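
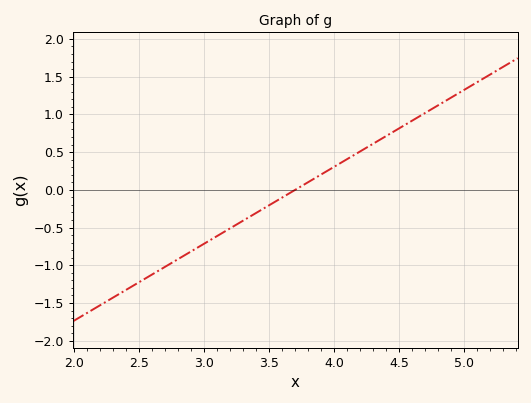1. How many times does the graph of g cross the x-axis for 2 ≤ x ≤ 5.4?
1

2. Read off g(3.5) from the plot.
-0.2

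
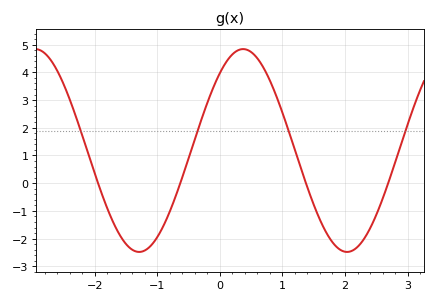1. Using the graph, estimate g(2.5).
-1.14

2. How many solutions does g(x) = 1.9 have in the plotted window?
4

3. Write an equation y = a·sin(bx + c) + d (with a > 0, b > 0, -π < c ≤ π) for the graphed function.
y = 3.66sin(1.89x + 0.87) + 1.18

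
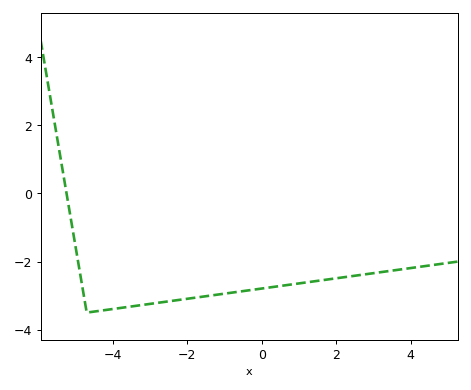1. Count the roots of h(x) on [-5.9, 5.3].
1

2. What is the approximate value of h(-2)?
-3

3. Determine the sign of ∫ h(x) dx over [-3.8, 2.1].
negative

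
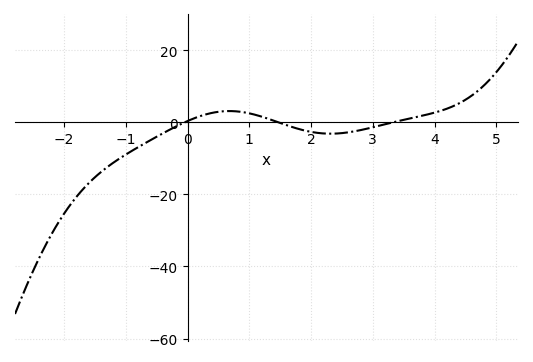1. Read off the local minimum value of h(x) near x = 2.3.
-3.12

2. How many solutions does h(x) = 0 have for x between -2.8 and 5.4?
3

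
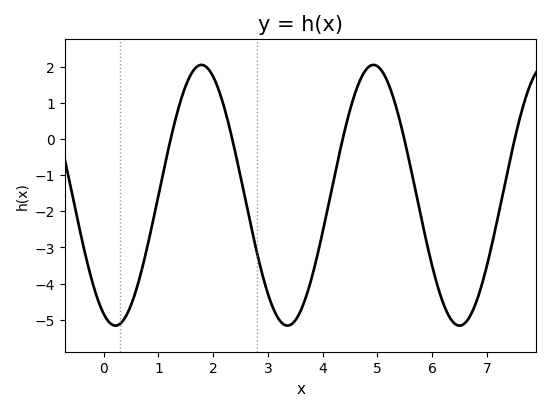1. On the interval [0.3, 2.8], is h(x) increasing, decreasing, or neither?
neither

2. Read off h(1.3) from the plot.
0.5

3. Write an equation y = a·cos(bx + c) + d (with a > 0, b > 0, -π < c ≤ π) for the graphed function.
y = 3.62cos(2x + 2.7) - 1.55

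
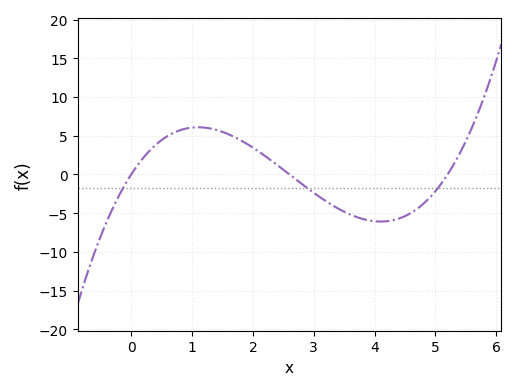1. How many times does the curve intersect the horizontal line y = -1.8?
3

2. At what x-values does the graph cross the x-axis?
0, 2.6, 5.2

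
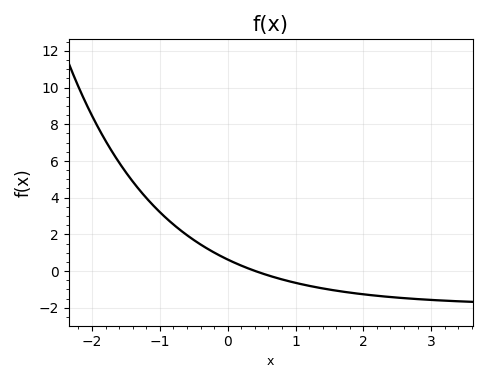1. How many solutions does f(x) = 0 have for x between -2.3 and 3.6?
1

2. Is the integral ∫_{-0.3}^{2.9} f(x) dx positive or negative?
negative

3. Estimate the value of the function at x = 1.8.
-1.2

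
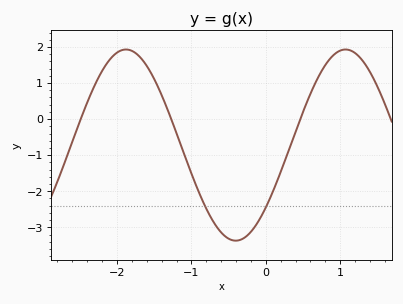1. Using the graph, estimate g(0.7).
1.15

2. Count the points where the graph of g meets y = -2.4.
2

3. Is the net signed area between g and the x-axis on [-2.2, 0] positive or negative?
negative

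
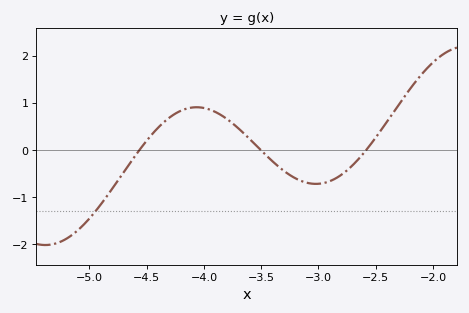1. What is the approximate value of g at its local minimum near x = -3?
-0.7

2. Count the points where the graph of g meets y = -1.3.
1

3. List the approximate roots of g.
-4.55, -3.5, -2.6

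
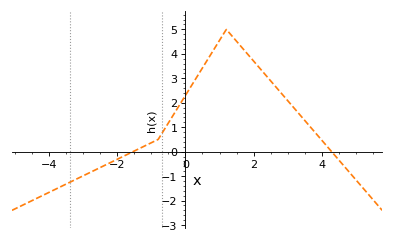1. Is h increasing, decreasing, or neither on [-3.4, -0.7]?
increasing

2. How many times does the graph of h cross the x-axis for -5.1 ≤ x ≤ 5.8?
2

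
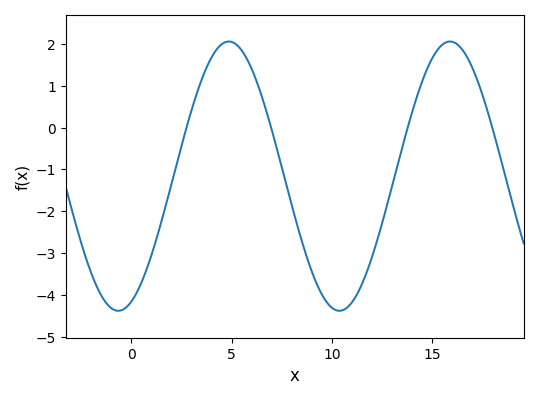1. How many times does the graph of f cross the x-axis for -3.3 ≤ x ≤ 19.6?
4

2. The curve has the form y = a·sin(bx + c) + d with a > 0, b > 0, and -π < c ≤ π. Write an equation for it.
y = 3.22sin(0.57x - 1.2) - 1.16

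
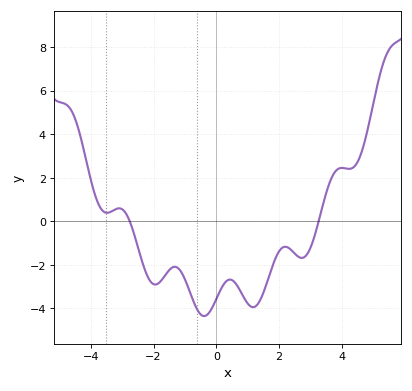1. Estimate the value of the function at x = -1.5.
-2.2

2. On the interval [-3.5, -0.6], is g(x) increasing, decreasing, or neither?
neither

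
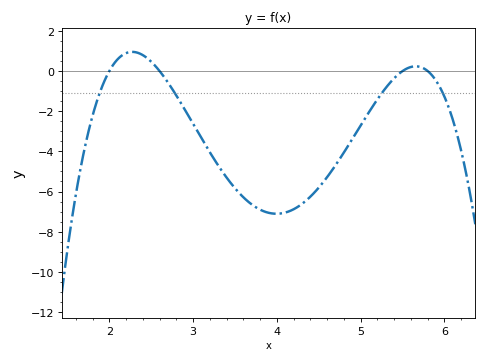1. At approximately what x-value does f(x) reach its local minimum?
4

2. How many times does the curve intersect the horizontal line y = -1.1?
4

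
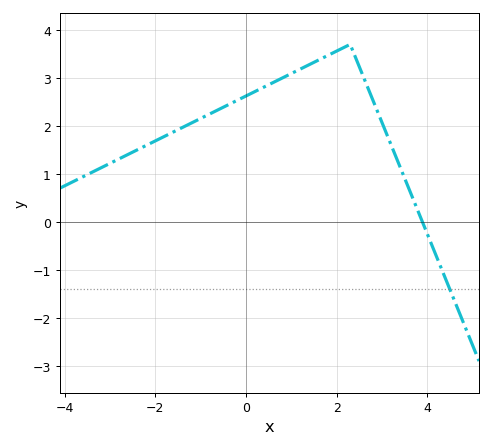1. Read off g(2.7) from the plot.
2.8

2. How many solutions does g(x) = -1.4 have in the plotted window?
1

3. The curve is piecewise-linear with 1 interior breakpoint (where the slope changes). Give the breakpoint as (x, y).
(2.3, 3.7)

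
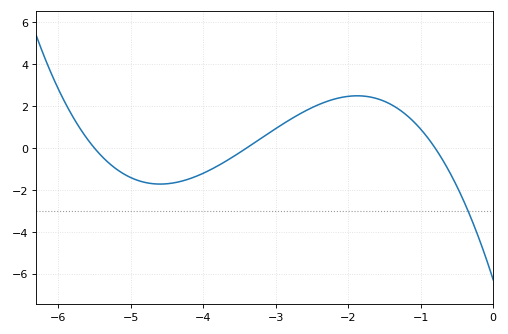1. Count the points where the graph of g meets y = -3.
1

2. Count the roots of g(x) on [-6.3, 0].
3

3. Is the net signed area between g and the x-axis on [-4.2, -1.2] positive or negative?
positive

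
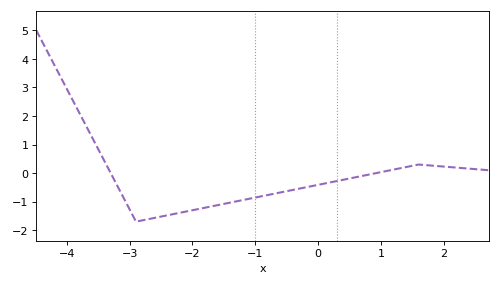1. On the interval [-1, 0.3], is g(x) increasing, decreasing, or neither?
increasing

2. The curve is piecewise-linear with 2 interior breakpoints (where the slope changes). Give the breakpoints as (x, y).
(-2.9, -1.7); (1.6, 0.3)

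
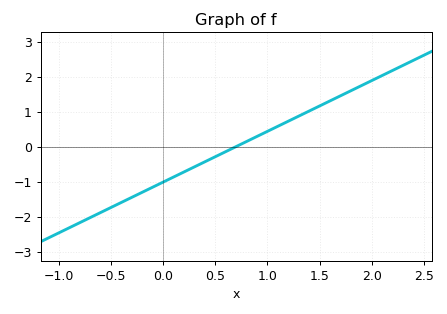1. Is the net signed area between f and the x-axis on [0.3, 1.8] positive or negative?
positive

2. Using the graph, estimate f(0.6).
-0.145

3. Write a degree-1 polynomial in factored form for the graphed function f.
y = 1.45(x - 0.7)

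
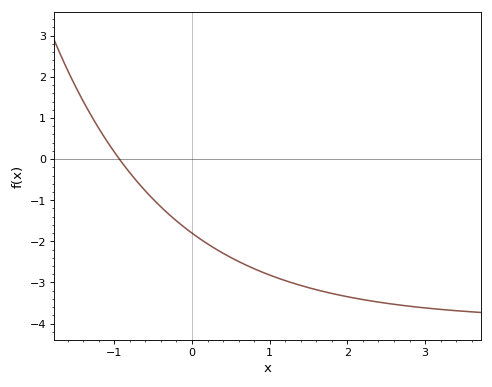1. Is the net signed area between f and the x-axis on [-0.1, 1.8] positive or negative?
negative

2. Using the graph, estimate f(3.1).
-3.6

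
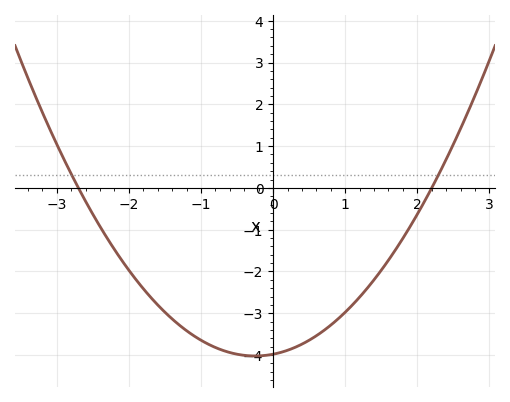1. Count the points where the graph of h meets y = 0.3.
2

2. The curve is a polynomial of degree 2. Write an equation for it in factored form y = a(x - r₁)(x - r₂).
y = 0.67(x + 2.7)(x - 2.2)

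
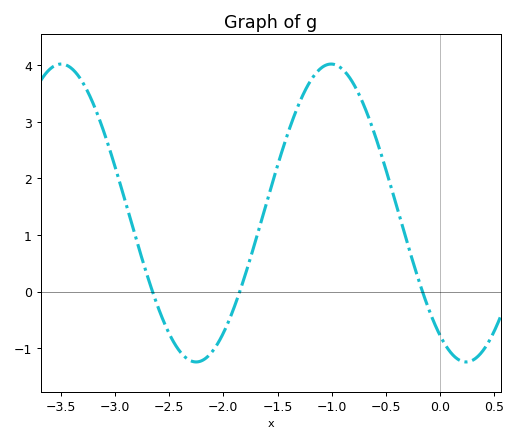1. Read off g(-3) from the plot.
2.2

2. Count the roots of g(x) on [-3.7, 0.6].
3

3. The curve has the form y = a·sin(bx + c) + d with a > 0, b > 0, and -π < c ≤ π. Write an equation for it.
y = 2.63sin(2.5x - 2.2) + 1.39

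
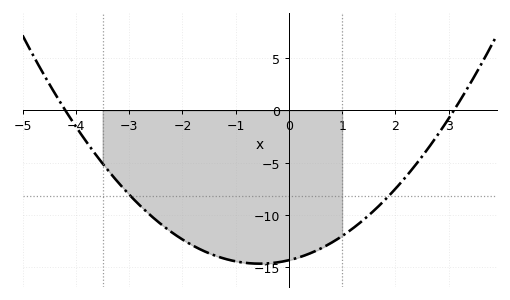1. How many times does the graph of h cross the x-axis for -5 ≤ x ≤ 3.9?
2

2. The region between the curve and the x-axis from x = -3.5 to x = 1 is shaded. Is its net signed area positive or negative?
negative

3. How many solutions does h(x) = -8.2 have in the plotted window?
2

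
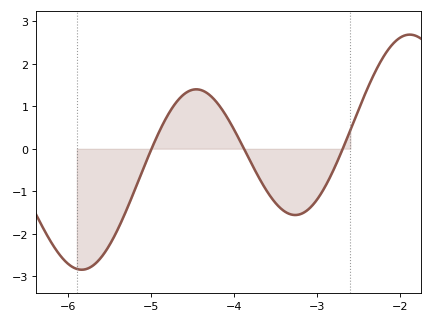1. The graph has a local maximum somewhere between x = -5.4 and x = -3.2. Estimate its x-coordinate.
-4.5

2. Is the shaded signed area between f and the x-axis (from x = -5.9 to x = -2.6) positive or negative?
negative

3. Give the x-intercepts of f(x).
-5, -3.9, -2.7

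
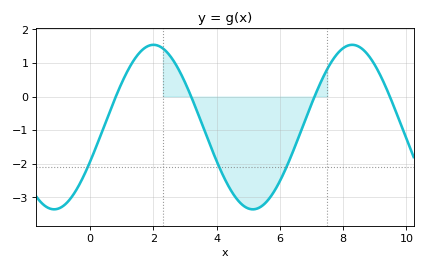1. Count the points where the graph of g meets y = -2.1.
3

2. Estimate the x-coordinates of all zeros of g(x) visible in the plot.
0.812, 3.19, 7.1, 9.48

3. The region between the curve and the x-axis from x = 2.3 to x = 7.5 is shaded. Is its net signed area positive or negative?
negative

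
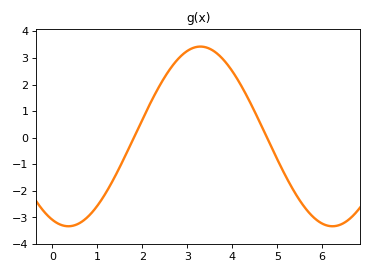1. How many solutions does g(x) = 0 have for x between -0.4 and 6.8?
2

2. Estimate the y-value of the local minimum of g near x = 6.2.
-3.33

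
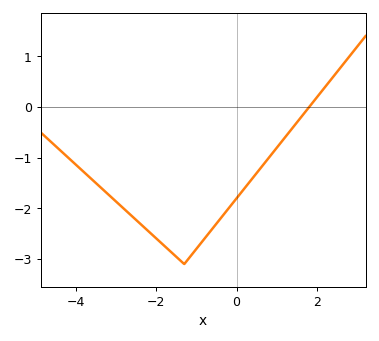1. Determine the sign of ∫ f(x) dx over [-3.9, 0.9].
negative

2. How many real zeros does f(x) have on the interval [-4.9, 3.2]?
1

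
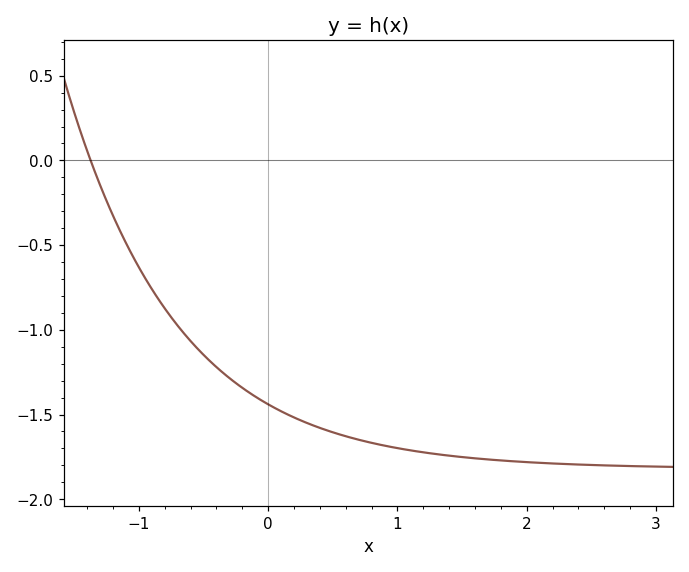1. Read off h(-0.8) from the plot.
-0.85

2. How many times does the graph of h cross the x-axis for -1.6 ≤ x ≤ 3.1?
1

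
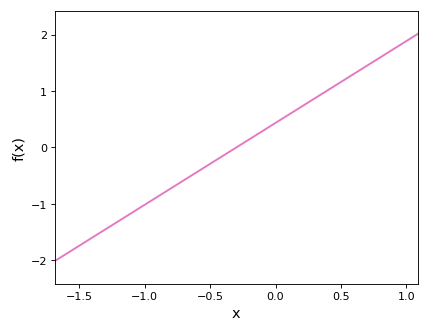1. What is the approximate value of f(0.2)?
0.7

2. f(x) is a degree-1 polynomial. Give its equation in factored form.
y = 1.45(x + 0.3)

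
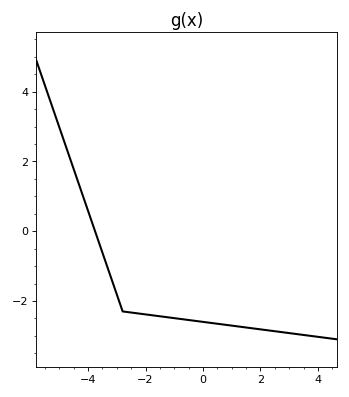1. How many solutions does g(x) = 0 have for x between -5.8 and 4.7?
1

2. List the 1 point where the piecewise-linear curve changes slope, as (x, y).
(-2.8, -2.3)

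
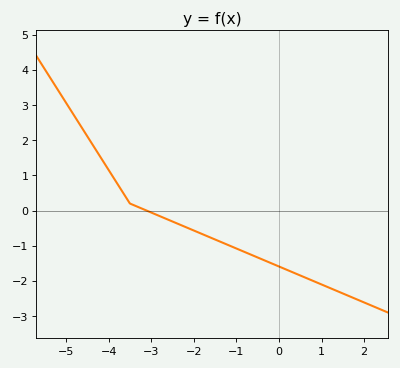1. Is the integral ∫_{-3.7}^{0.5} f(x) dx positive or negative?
negative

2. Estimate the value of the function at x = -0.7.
-1.2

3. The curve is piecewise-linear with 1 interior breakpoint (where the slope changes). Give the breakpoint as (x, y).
(-3.5, 0.2)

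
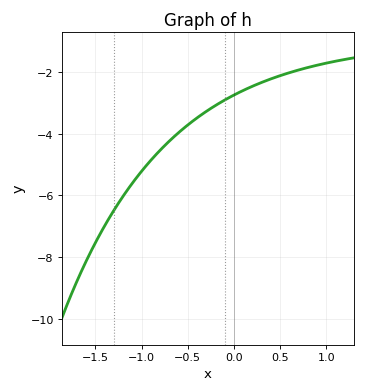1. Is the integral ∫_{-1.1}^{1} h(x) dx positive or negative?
negative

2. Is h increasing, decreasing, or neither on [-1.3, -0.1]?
increasing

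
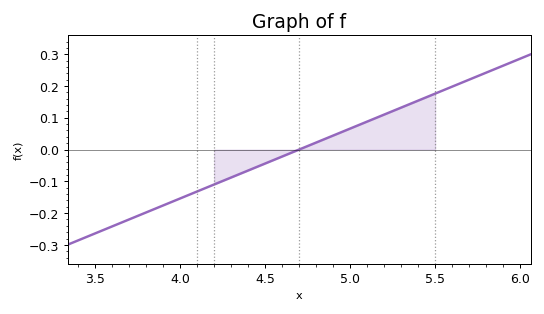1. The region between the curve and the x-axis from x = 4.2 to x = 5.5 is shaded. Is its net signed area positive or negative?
positive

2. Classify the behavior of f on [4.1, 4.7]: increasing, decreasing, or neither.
increasing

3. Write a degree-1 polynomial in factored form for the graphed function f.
y = 0.22(x - 4.7)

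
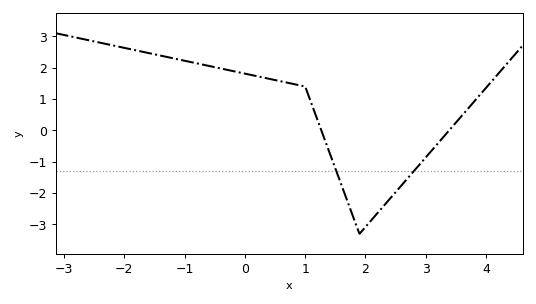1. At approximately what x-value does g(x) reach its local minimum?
1.9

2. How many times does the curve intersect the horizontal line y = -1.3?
2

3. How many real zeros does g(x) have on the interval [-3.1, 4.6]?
2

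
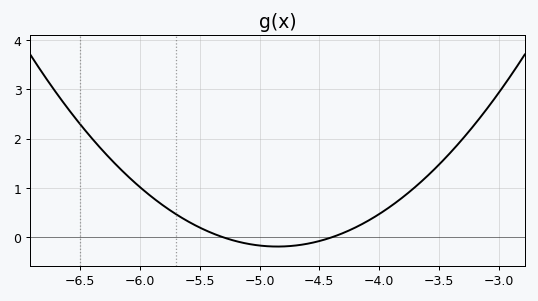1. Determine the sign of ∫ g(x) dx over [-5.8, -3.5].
positive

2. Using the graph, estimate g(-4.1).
0.328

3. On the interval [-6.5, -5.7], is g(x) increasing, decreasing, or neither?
decreasing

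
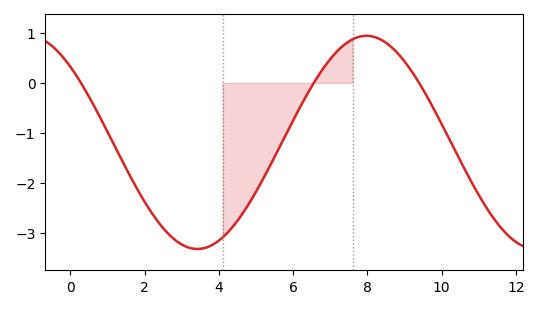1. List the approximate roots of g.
0.2, 6.6, 9.4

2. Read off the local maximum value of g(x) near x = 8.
0.9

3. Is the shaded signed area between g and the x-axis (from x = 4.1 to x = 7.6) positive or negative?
negative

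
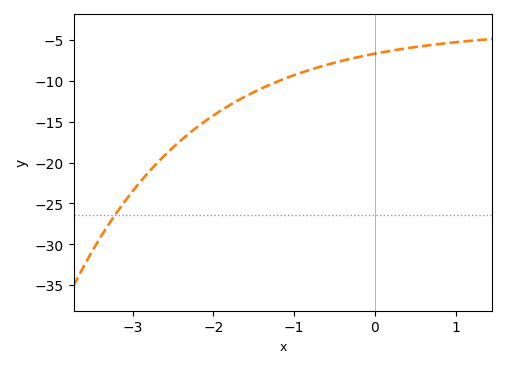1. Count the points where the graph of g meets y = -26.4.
1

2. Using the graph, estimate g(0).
-6.5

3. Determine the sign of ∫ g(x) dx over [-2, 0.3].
negative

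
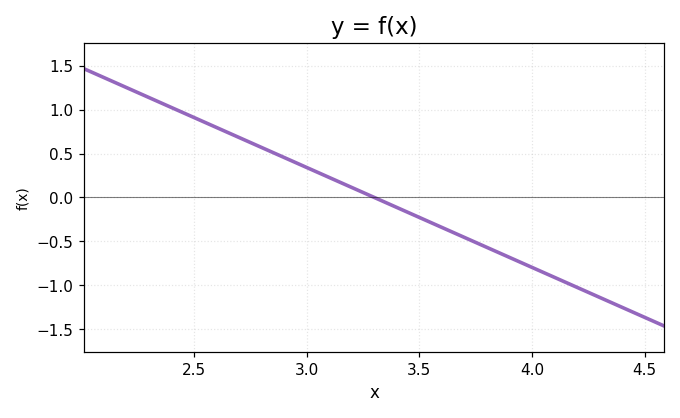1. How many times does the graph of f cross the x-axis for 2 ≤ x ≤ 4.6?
1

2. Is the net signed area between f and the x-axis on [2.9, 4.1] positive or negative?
negative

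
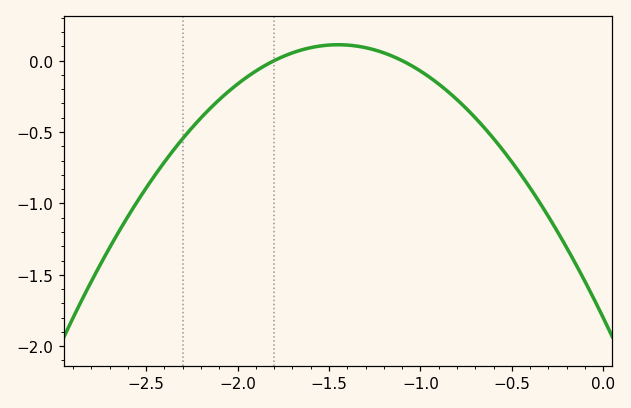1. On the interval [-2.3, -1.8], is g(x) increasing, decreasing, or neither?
increasing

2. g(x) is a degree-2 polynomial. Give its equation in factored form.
y = -0.91(x + 1.8)(x + 1.1)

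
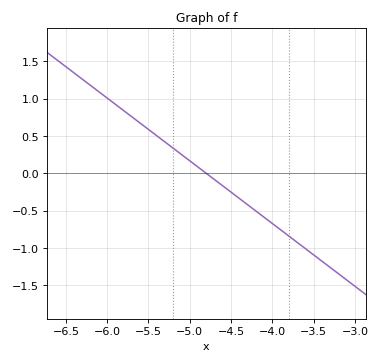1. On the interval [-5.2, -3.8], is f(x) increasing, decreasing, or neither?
decreasing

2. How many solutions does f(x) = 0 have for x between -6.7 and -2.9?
1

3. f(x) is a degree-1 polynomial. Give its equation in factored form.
y = -0.84(x + 4.8)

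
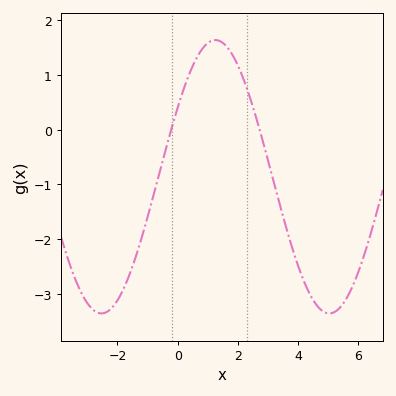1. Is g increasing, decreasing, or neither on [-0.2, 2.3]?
neither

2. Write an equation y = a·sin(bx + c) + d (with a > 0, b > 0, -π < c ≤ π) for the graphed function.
y = 2.5sin(0.83x + 0.53) - 0.86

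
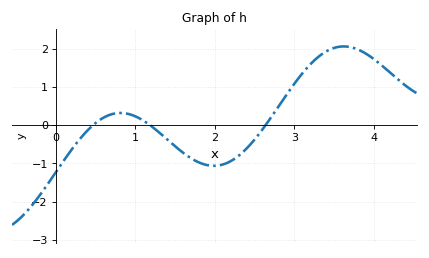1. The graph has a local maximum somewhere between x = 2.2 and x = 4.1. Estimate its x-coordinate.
3.62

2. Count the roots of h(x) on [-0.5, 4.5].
3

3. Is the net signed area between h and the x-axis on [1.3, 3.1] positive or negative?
negative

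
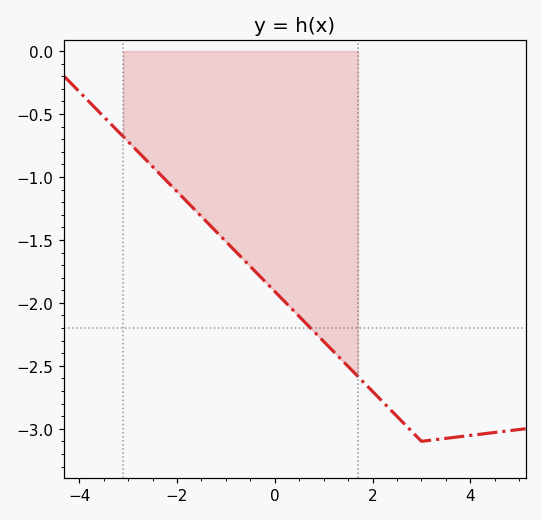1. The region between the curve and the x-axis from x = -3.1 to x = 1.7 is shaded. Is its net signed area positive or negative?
negative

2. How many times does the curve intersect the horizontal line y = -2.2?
1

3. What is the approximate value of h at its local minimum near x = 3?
-3.1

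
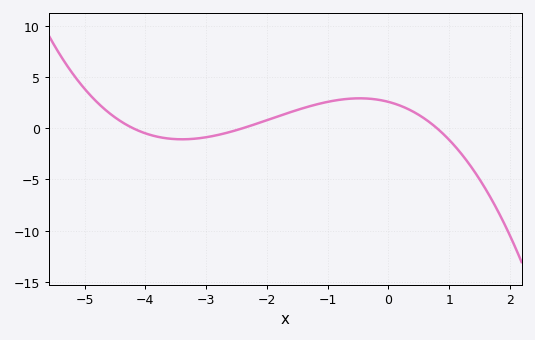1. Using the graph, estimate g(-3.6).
-1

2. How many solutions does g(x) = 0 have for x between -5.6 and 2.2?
3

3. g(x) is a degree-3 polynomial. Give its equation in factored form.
y = -0.32(x + 4.2)(x + 2.4)(x - 0.8)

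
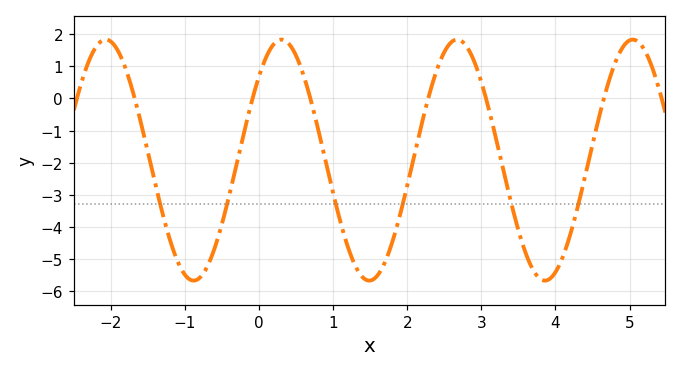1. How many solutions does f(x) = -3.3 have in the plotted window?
6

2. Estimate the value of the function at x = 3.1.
-0.3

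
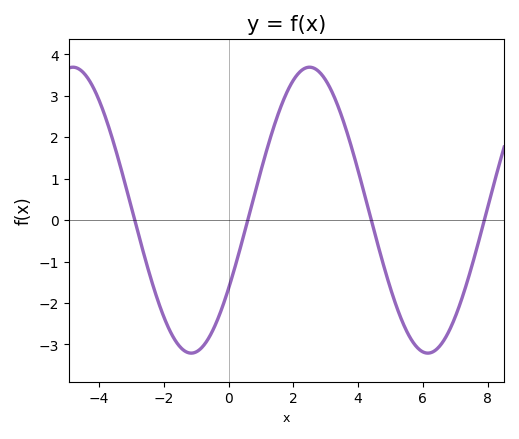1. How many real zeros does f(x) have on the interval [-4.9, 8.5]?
4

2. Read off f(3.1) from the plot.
3.24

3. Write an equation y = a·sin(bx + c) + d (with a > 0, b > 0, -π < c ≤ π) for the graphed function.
y = 3.45sin(0.86x - 0.58) + 0.24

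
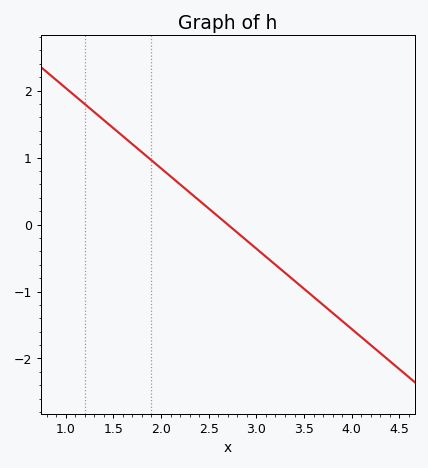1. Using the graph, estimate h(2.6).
0.12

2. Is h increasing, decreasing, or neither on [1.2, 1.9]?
decreasing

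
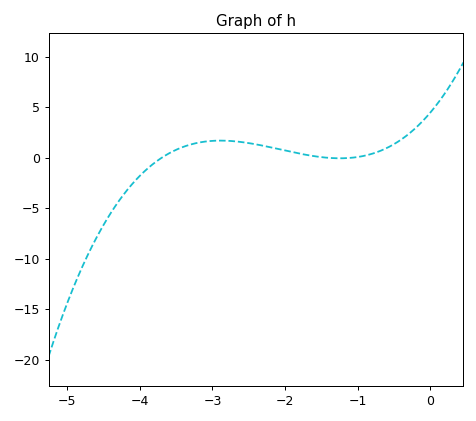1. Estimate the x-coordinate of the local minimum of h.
-1.24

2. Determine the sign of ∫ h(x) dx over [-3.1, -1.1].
positive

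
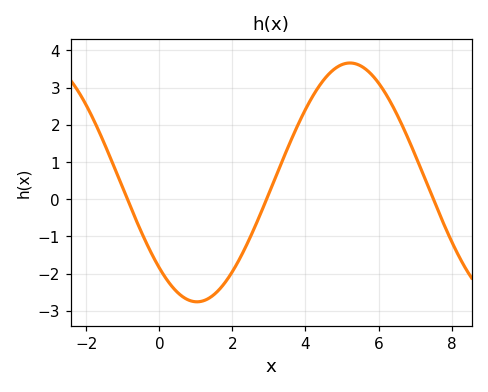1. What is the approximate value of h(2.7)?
-0.552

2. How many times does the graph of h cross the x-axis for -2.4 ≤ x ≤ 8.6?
3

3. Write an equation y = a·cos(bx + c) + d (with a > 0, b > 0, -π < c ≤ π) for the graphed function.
y = 3.21cos(0.75x + 2.37) + 0.45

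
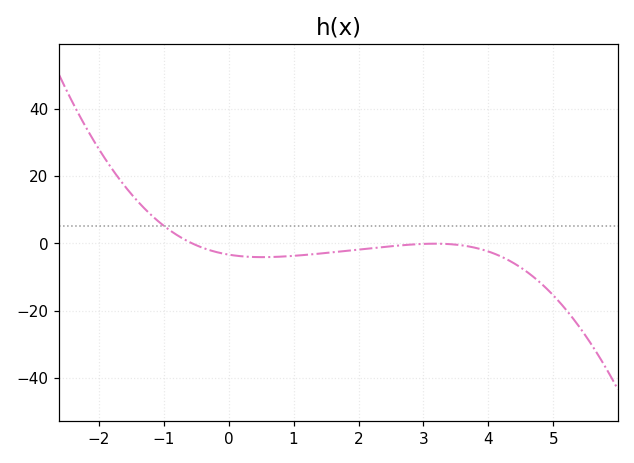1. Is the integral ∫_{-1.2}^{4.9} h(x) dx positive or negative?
negative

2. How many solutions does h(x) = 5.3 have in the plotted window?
1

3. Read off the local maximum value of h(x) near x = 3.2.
0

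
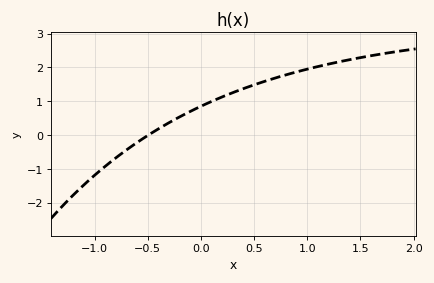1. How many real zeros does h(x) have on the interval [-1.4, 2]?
1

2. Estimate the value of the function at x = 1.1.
2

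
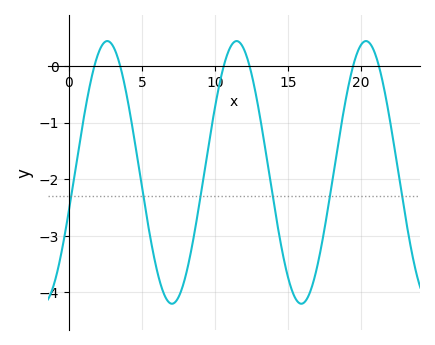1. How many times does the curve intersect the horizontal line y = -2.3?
6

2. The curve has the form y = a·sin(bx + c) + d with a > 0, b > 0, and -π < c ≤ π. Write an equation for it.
y = 2.32sin(0.71x - 0.3) - 1.88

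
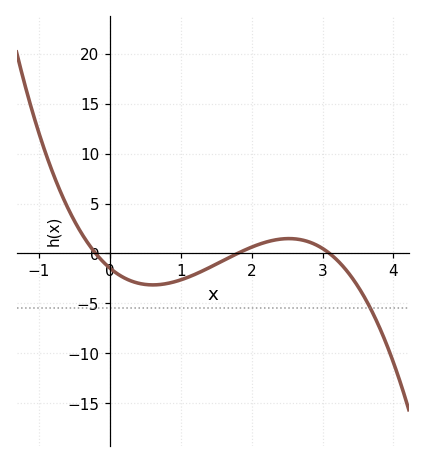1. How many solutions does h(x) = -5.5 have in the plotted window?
1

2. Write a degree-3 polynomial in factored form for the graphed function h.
y = -1.31(x + 0.2)(x - 1.8)(x - 3.1)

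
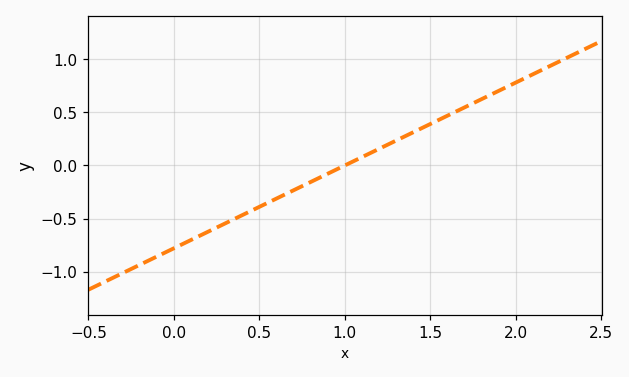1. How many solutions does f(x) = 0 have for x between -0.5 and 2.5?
1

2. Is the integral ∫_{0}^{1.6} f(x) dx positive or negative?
negative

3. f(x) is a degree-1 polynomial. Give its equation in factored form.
y = 0.78(x - 1)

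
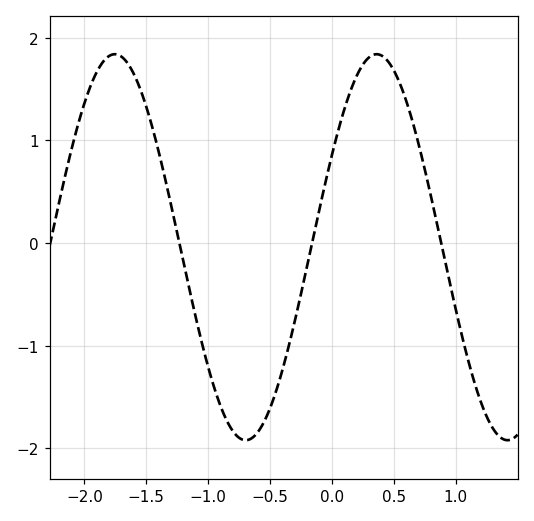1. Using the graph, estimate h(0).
0.9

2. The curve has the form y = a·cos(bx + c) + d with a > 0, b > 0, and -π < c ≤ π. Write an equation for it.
y = 1.88cos(3x - 1.1) - 0.04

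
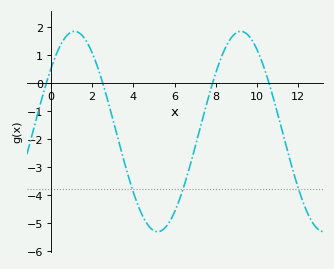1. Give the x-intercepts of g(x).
-0.213, 2.52, 7.84, 10.6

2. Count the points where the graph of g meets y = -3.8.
3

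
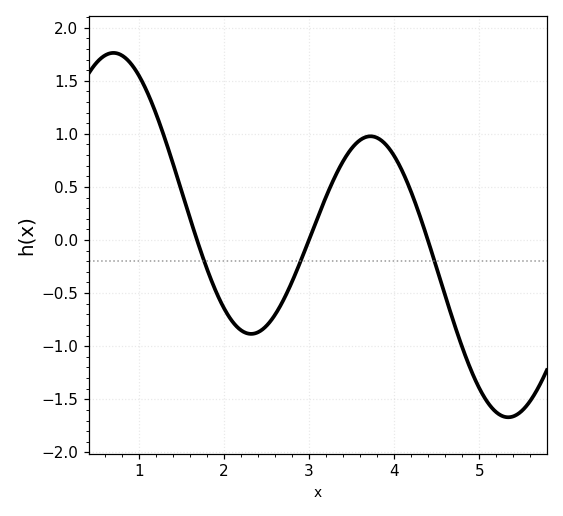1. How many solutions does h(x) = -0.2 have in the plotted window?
3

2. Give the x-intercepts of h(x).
1.68, 3, 4.4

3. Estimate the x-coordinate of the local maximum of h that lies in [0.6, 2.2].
0.701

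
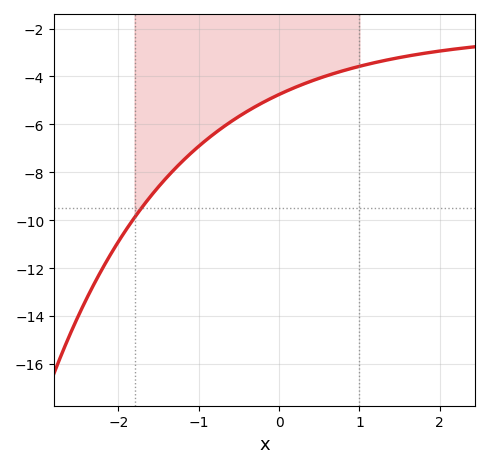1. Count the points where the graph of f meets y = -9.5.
1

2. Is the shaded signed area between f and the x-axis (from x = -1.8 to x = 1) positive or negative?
negative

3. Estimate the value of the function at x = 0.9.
-3.6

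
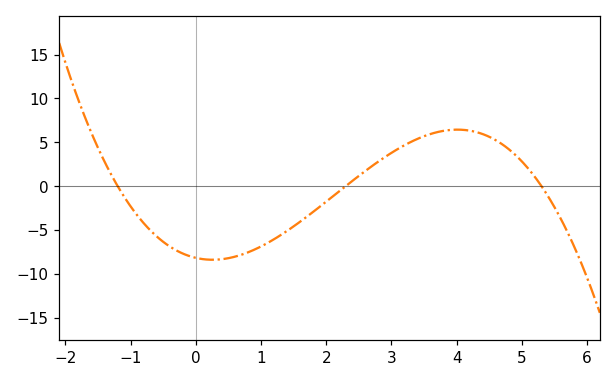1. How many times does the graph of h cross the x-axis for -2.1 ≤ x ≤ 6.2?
3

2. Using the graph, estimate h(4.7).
4.76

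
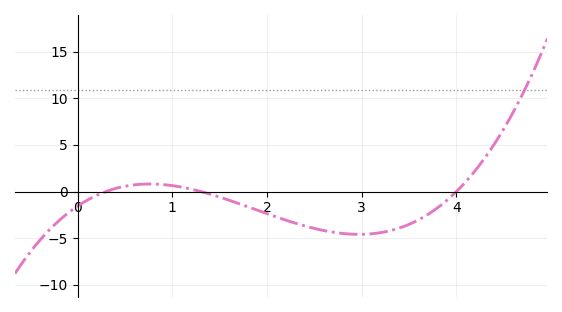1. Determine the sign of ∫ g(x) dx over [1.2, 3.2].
negative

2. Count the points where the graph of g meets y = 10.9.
1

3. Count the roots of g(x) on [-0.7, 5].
3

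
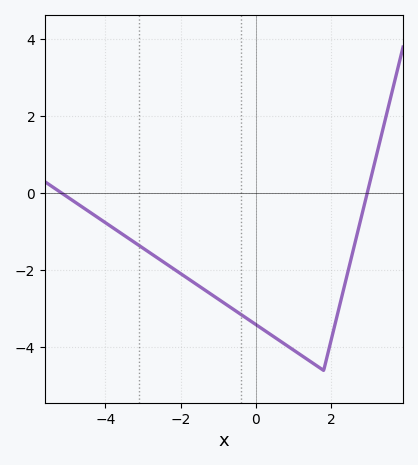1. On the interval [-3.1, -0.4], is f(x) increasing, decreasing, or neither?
decreasing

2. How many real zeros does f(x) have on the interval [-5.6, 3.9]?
2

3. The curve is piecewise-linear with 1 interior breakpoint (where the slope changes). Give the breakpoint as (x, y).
(1.8, -4.6)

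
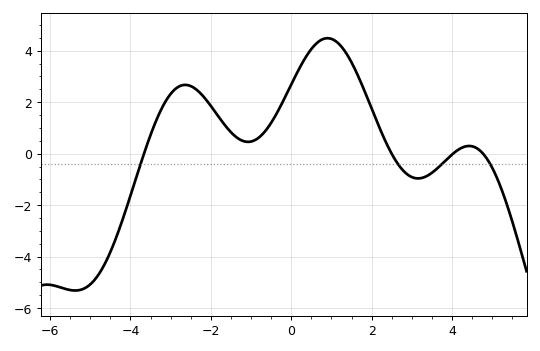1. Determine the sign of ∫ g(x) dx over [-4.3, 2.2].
positive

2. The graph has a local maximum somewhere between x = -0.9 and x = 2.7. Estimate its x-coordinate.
1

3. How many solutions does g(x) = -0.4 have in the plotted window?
4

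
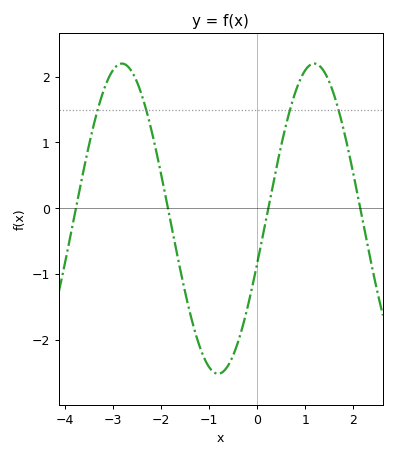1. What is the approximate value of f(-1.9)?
0.2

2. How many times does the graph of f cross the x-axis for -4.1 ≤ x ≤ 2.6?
4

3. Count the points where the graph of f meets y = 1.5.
4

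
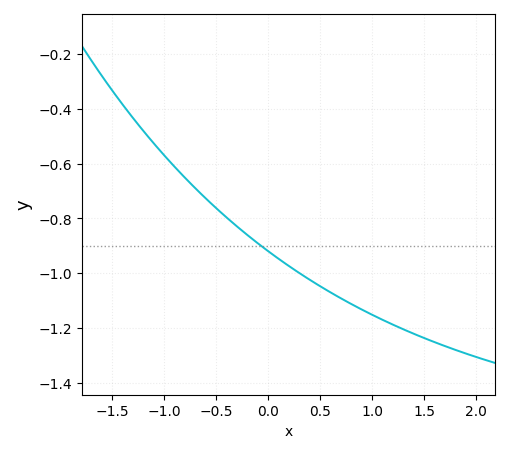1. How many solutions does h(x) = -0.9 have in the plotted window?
1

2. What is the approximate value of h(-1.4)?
-0.38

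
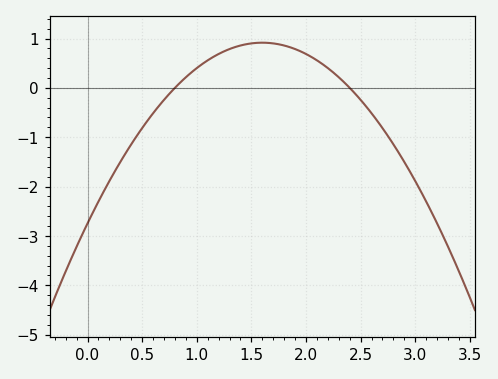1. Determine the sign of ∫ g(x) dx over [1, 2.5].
positive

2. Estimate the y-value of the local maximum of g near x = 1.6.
0.9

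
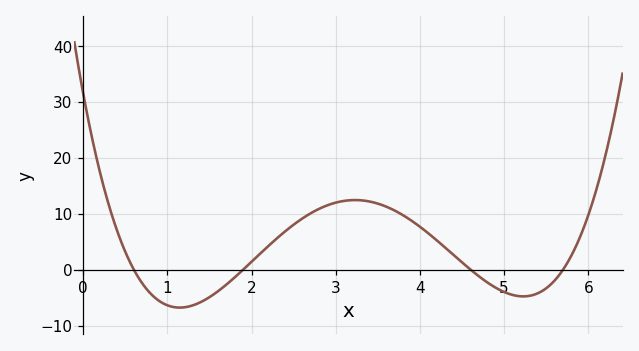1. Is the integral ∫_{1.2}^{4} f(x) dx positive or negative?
positive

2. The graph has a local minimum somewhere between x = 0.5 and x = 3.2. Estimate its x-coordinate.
1.14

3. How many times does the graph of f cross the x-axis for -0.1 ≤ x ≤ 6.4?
4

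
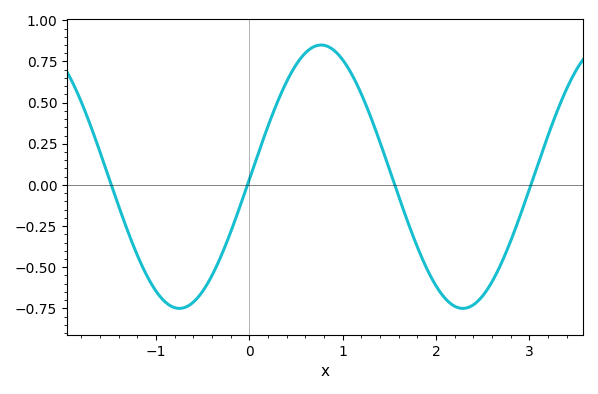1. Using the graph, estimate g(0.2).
0.36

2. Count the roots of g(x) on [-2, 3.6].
4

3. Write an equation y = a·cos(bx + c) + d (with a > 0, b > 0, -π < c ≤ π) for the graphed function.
y = 0.8cos(2.1x - 1.6) + 0.05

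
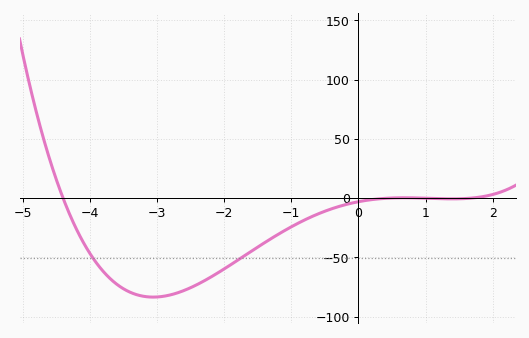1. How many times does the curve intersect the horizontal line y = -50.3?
2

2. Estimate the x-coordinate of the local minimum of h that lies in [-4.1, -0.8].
-3.05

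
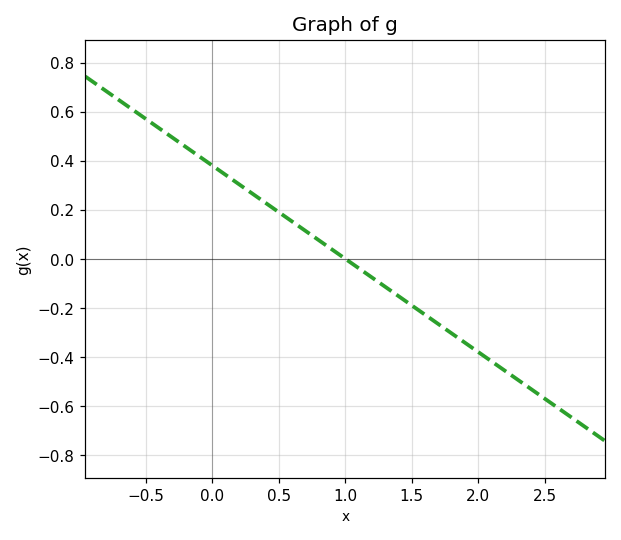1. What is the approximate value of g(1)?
0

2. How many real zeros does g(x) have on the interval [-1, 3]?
1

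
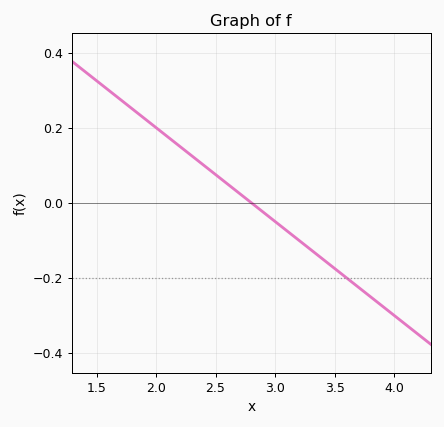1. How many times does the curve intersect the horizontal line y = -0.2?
1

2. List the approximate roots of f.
2.8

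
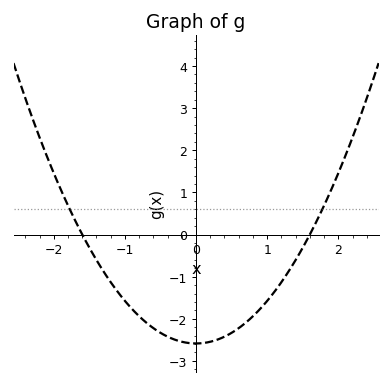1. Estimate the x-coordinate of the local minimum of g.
0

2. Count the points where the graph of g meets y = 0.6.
2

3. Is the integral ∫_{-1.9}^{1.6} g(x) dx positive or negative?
negative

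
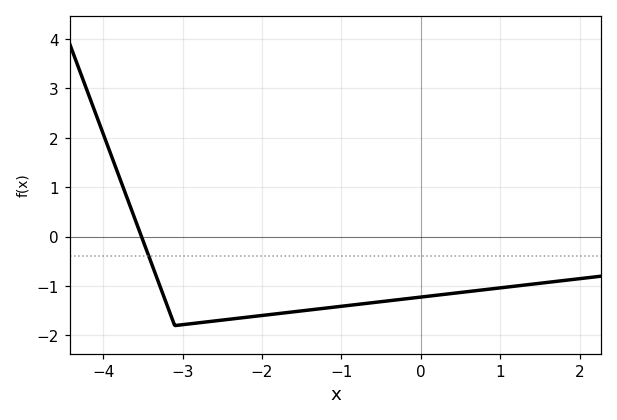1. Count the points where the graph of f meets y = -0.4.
1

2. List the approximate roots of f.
-3.52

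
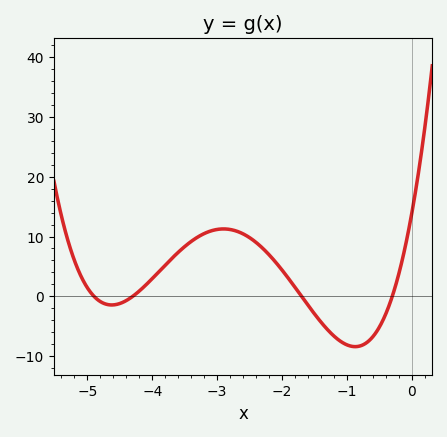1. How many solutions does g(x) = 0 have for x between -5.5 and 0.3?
4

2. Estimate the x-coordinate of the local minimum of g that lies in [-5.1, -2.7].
-4.63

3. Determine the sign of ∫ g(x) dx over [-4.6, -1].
positive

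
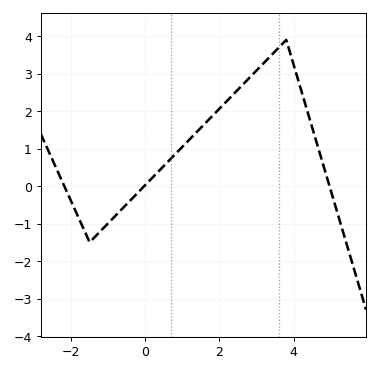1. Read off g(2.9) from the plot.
2.98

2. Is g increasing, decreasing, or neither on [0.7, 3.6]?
increasing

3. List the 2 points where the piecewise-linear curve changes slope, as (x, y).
(-1.5, -1.5); (3.8, 3.9)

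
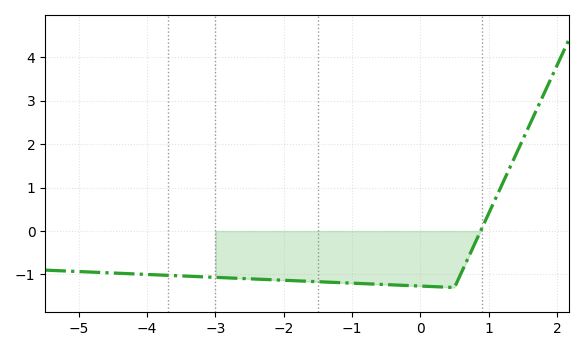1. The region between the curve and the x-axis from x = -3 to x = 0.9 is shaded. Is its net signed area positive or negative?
negative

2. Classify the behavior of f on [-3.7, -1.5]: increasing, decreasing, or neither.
decreasing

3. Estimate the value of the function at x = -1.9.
-1.14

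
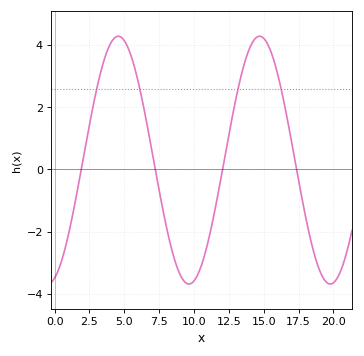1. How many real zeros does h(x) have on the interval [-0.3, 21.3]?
4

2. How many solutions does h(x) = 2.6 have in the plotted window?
4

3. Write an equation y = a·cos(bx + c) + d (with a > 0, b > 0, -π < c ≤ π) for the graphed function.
y = 3.98cos(0.62x - 2.83) + 0.3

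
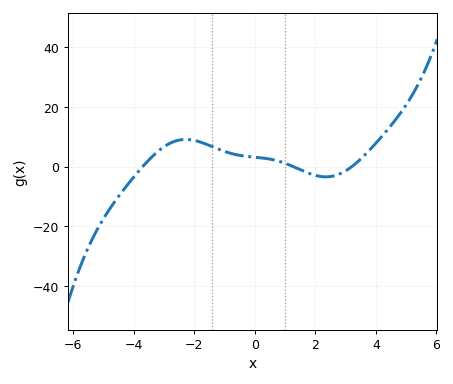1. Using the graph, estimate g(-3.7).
0.099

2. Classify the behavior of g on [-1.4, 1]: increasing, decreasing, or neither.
decreasing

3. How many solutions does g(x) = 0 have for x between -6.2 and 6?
3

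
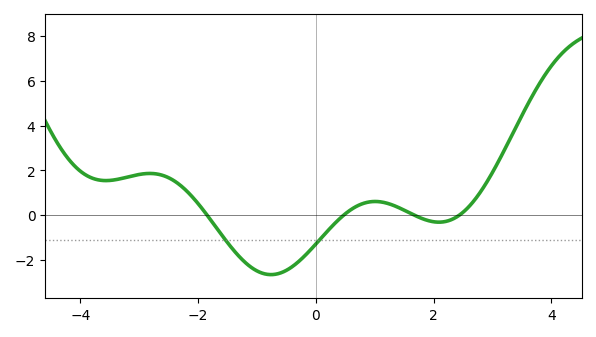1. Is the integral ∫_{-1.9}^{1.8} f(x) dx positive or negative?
negative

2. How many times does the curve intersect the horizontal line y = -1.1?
2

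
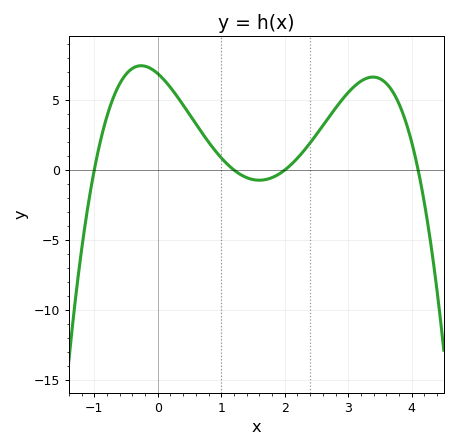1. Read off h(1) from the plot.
0.868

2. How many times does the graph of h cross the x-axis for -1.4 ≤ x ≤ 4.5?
4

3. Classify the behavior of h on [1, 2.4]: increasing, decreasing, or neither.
neither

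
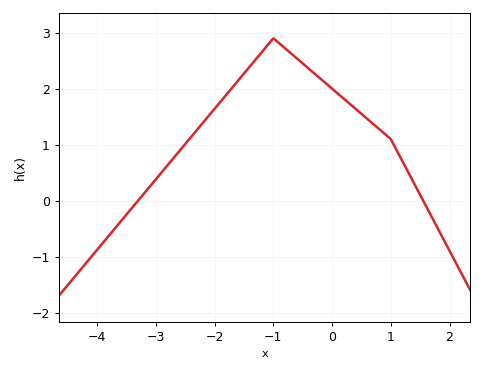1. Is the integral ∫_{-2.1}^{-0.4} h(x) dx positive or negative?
positive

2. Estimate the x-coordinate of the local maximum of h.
-1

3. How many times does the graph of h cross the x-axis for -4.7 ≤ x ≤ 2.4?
2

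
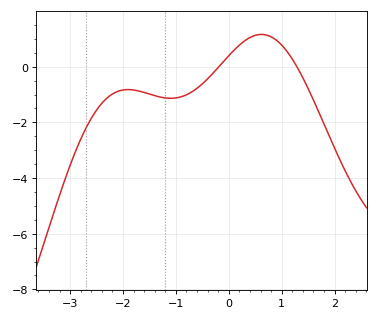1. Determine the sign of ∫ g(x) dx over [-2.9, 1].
negative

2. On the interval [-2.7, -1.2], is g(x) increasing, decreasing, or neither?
neither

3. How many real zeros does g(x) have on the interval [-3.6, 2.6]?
2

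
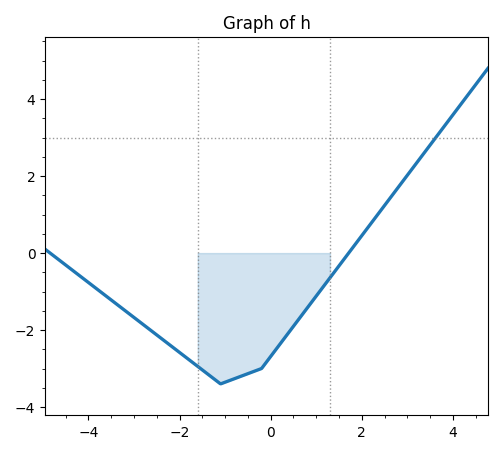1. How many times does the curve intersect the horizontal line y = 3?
1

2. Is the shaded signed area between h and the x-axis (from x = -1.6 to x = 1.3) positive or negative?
negative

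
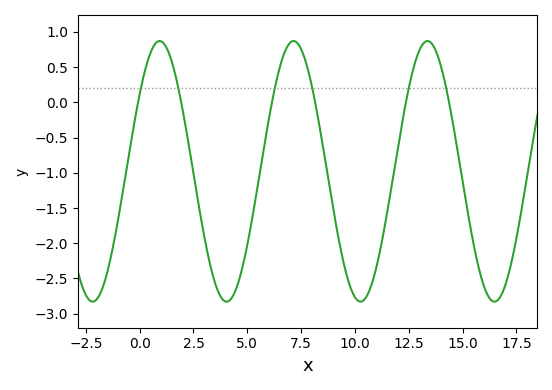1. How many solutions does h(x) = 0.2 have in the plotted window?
6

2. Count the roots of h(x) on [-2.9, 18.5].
6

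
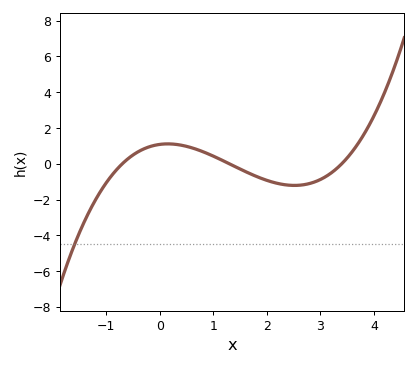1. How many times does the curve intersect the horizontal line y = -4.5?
1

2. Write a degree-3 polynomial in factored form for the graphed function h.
y = 0.35(x + 0.7)(x - 1.3)(x - 3.4)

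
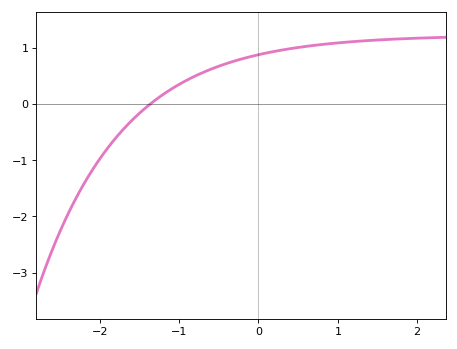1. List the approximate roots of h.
-1.37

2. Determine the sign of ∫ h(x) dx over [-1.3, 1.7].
positive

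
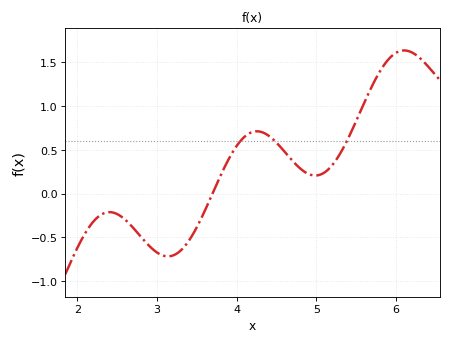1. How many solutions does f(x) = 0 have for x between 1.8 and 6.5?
1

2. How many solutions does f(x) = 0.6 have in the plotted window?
3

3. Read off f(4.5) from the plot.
0.583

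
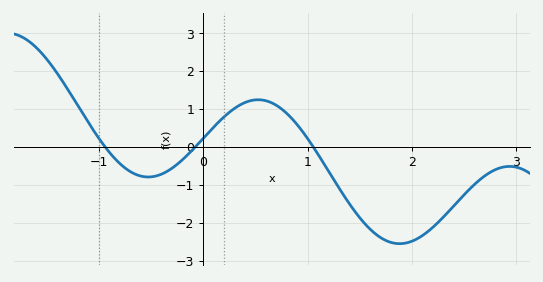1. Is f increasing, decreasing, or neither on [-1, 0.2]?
neither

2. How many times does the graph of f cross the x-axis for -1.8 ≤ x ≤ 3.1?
3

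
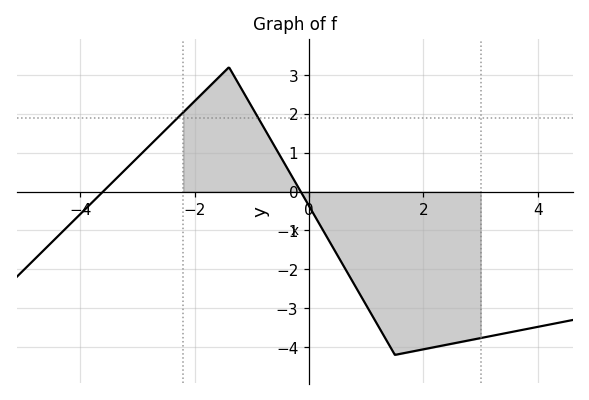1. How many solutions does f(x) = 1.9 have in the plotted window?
2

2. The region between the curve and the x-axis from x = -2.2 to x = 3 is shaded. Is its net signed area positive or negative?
negative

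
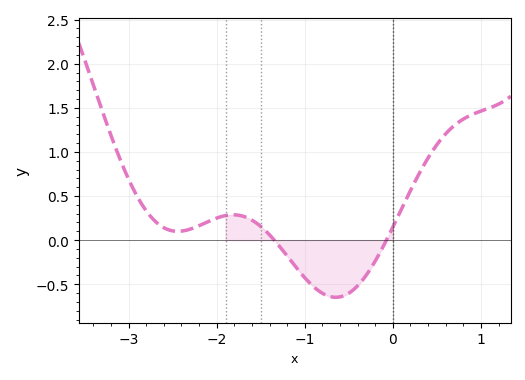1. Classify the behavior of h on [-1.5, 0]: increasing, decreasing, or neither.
neither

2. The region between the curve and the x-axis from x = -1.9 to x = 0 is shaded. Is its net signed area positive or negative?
negative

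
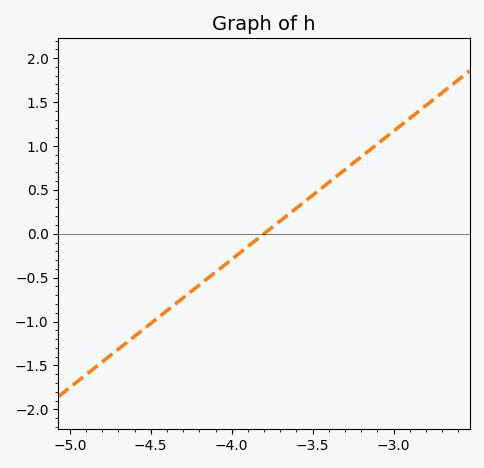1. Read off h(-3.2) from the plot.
0.876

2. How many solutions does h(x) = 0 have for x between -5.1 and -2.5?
1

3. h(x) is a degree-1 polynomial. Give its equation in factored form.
y = 1.46(x + 3.8)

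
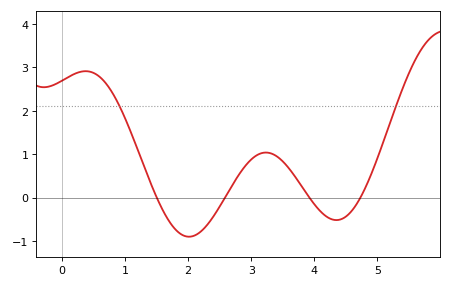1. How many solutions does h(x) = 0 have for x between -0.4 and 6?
4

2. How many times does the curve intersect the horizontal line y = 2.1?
2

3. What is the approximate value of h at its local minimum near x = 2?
-0.9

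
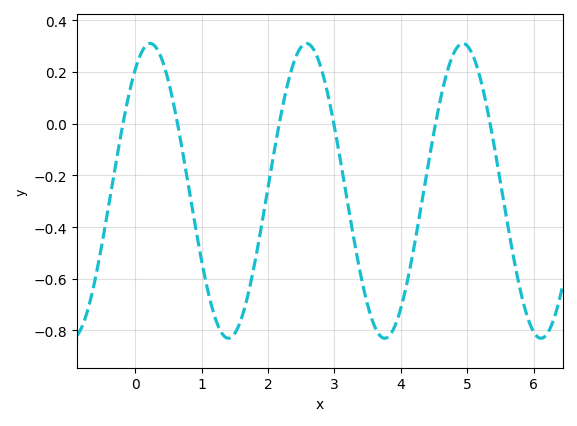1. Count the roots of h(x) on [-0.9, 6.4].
6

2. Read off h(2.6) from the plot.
0.309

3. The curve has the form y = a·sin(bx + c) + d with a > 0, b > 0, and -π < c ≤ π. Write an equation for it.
y = 0.57sin(2.67x + 0.962) - 0.26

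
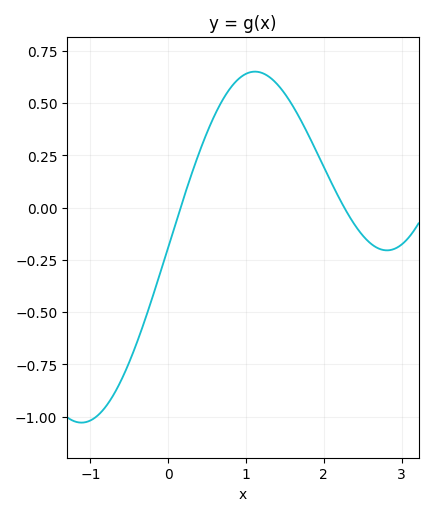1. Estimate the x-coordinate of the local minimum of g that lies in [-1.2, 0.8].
-1.1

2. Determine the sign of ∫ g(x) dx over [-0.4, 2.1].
positive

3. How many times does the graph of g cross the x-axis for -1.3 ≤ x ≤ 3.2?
2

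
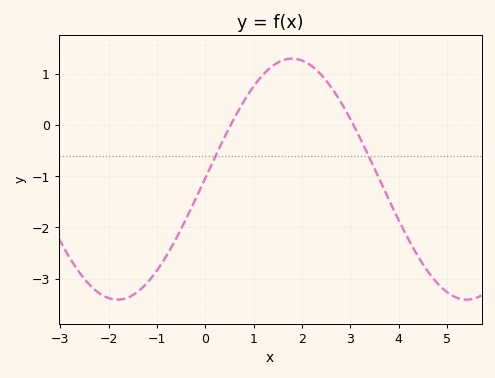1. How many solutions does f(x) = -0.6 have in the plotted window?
2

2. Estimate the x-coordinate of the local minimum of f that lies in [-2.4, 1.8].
-1.8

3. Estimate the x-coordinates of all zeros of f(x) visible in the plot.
0.6, 3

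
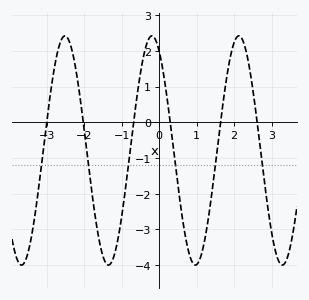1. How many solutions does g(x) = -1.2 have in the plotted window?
6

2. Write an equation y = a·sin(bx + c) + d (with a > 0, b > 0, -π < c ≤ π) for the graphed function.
y = 3.21sin(2.71x + 2.09) - 0.79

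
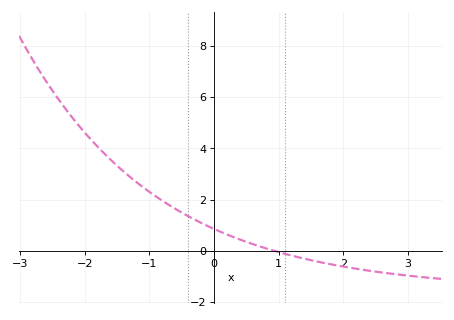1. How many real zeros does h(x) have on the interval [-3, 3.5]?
1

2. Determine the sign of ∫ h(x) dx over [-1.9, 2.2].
positive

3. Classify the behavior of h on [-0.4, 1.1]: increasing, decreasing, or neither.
decreasing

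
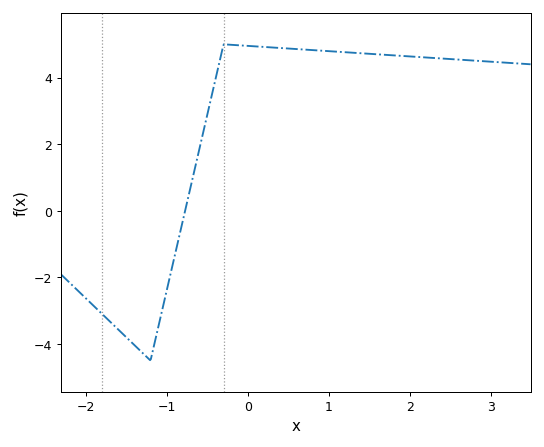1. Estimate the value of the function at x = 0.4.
4.89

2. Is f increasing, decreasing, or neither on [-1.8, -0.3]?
neither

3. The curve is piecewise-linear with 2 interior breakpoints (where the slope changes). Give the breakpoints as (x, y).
(-1.2, -4.5); (-0.3, 5)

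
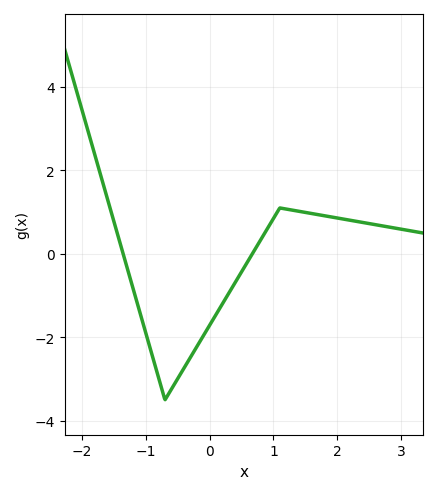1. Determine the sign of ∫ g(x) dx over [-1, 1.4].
negative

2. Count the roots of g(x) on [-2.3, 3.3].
2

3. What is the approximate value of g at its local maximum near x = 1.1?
1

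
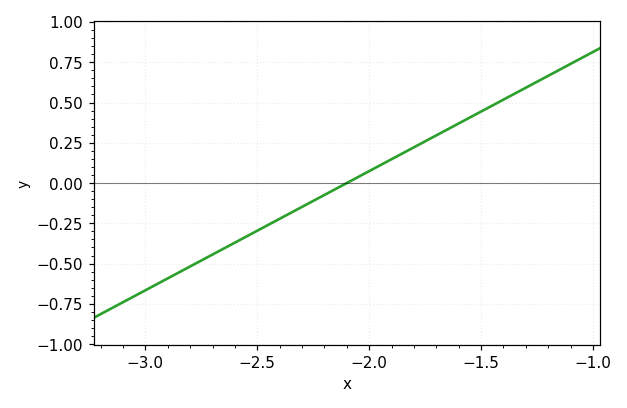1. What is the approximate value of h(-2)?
0.08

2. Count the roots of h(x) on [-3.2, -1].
1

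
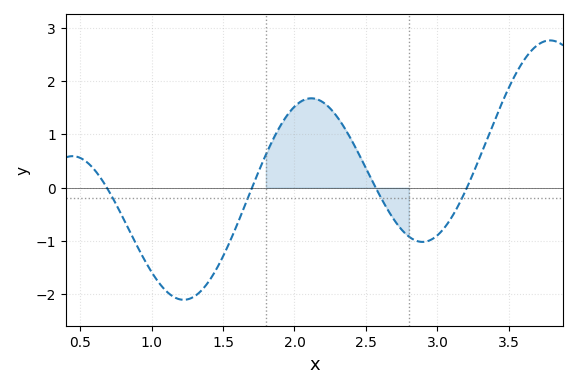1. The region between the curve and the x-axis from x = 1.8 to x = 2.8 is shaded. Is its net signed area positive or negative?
positive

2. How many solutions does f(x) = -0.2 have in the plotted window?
4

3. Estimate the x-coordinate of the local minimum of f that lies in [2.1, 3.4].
2.9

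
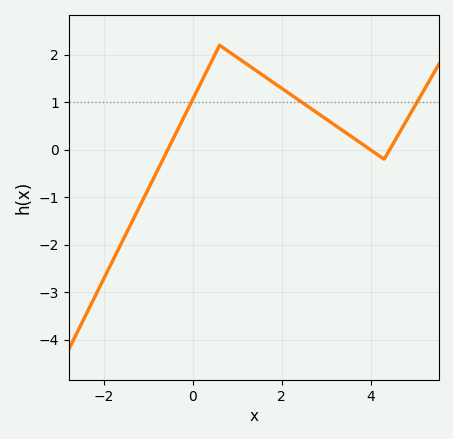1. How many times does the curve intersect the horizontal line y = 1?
3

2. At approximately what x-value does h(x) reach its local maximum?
0.6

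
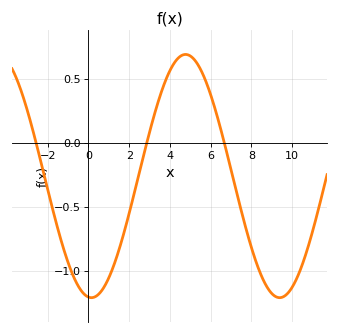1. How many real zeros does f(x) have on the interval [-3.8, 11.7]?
3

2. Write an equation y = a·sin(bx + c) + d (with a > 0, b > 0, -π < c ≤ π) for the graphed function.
y = 0.95sin(0.68x - 1.7) - 0.26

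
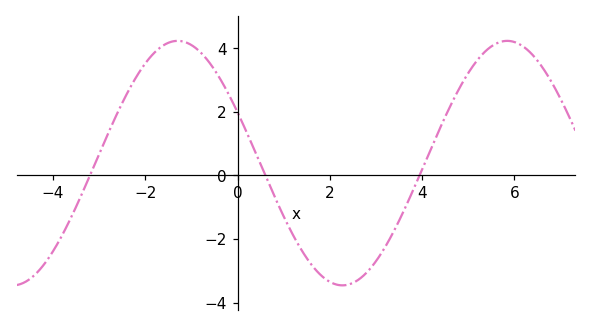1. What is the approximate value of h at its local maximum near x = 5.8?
4.2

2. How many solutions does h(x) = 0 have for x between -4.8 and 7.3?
3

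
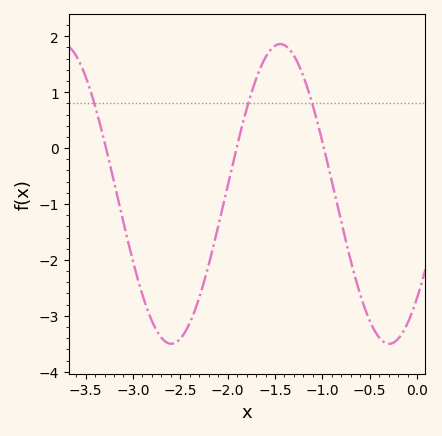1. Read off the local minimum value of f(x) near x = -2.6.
-3.5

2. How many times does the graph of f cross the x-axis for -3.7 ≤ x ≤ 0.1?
3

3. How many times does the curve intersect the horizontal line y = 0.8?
3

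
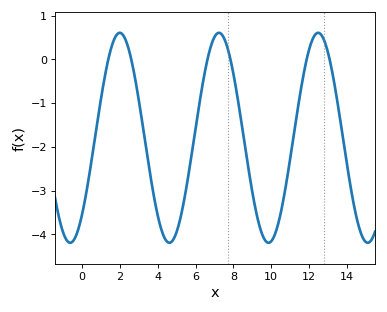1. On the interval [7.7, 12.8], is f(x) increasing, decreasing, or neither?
neither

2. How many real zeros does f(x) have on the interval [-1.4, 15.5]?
6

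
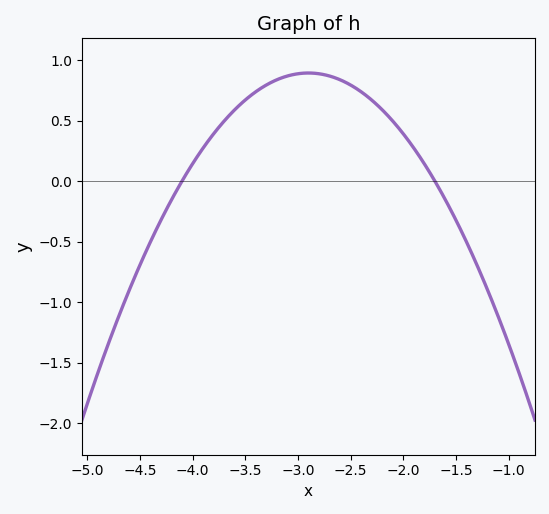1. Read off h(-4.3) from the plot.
-0.322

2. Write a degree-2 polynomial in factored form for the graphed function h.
y = -0.62(x + 4.1)(x + 1.7)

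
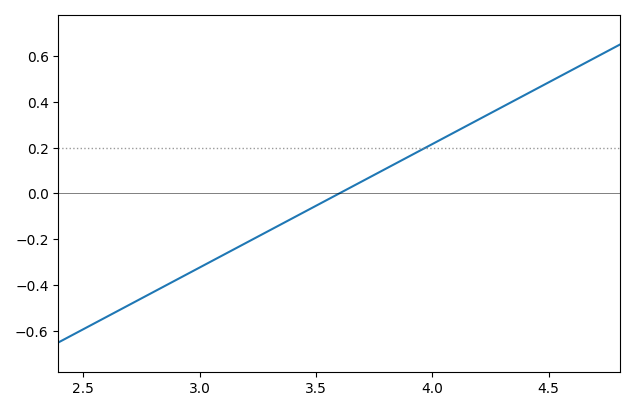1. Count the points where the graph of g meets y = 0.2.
1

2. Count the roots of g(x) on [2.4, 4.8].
1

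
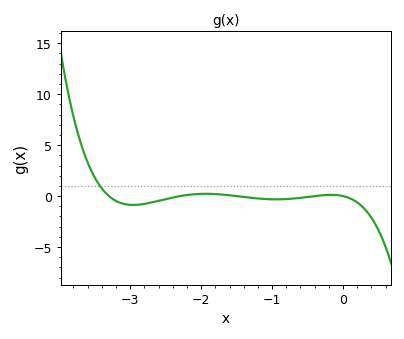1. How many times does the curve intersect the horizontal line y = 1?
1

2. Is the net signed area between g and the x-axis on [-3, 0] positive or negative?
negative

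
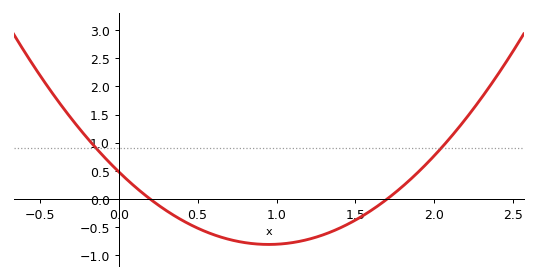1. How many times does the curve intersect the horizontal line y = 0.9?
2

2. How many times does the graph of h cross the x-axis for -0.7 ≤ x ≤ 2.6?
2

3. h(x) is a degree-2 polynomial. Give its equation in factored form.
y = 1.43(x - 0.2)(x - 1.7)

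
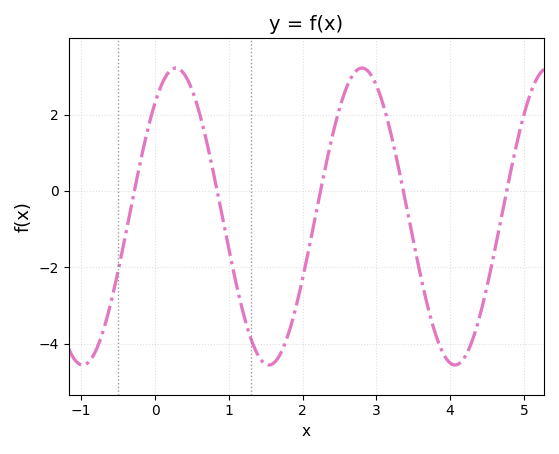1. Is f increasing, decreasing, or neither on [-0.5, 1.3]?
neither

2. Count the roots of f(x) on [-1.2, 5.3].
5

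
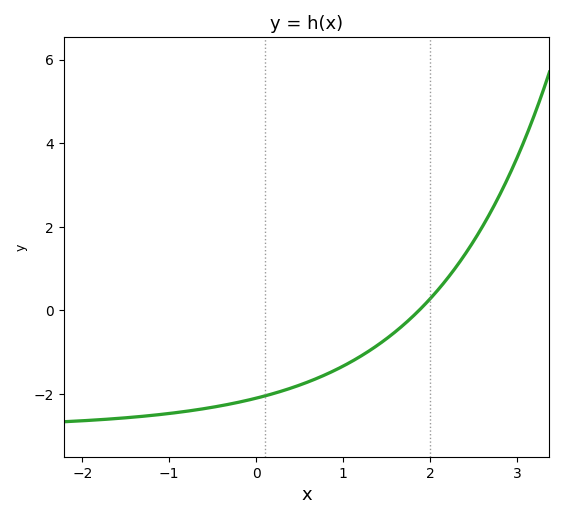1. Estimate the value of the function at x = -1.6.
-2.59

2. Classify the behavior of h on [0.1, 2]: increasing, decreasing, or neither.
increasing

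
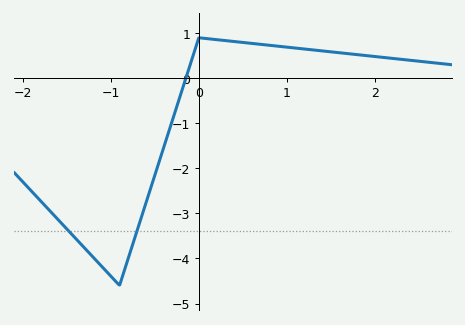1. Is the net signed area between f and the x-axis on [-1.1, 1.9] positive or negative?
negative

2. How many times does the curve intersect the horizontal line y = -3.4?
2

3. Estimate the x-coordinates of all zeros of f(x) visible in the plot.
-0.1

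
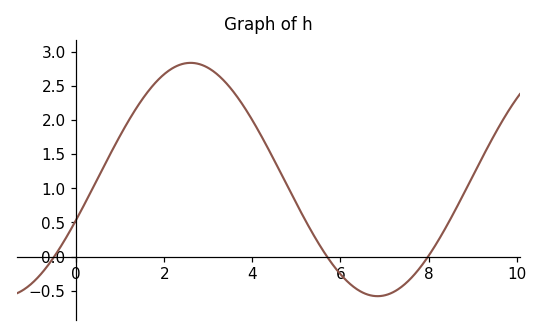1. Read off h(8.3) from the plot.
0.322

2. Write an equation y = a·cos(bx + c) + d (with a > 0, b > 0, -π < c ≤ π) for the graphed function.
y = 1.71cos(0.74x - 1.92) + 1.13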